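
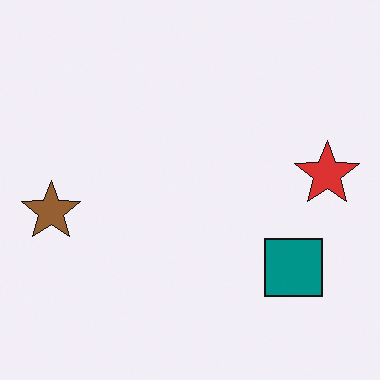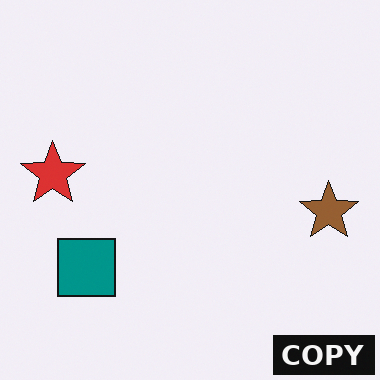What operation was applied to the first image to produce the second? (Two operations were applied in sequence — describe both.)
Flipped horizontally (left ↔ right), then watermarked with the text "COPY" in the lower-right corner.

The brown star is in the left of the first image and the right of the second — shapes on opposite sides of the vertical midline have swapped in a mirror flip. A dark label reading "COPY" appears in the lower-right corner.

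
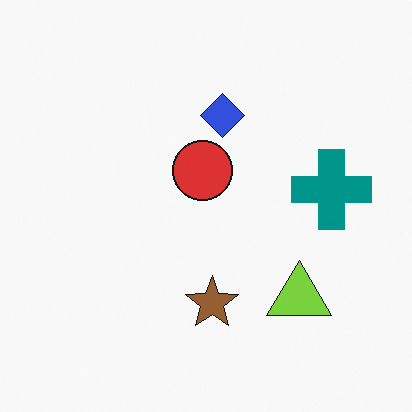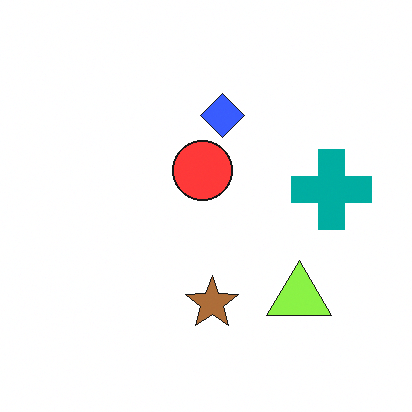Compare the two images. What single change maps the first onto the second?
The image was slightly brightened.

Every pixel — background and shapes alike — is uniformly brightened.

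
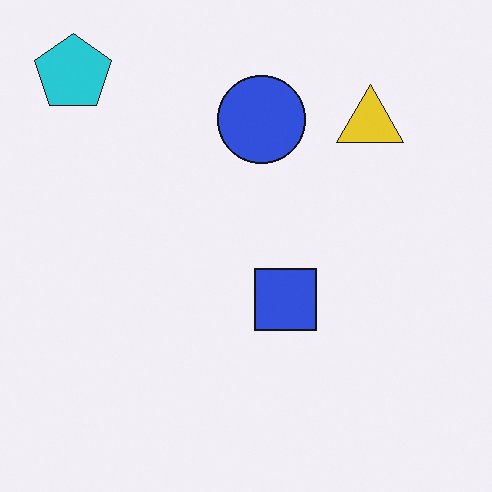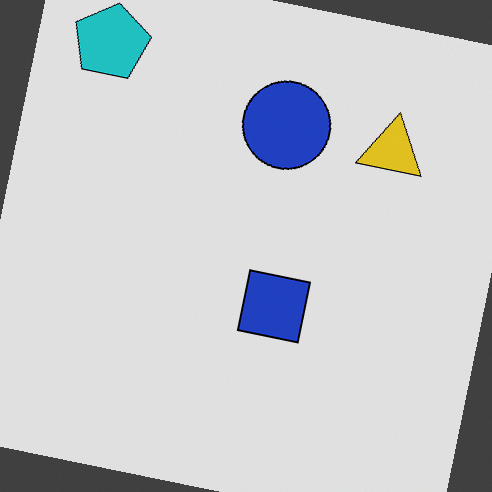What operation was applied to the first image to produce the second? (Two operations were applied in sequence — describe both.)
The second image is the first rotated clockwise by a small amount, then posterized to a reduced palette.

Every shape is tilted by the same angle and the image corners show triangular fill wedges — a whole-image rotation by a non-right angle. Each flat color has snapped to a coarser quantized level — most visibly, the near-white background has dropped to a flat grey.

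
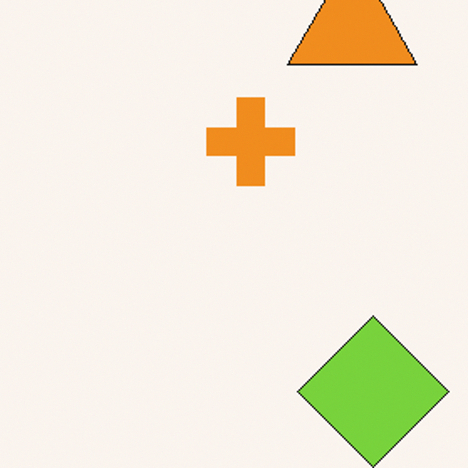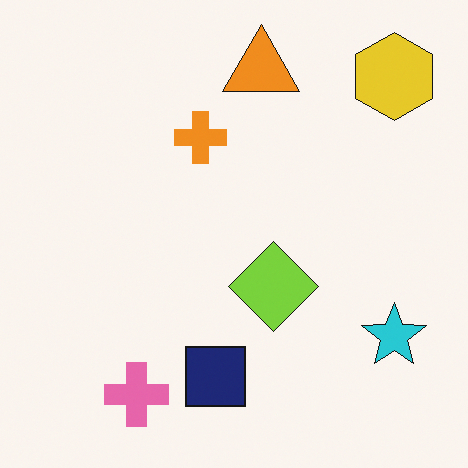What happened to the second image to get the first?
The image was cropped to a noticeably smaller region and rescaled.

The visible shapes are larger and the field of view is narrower; shapes near the original edges may be partly or wholly outside the frame — a crop-and-rescale.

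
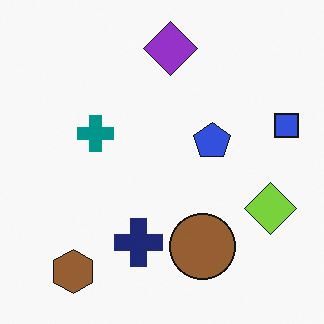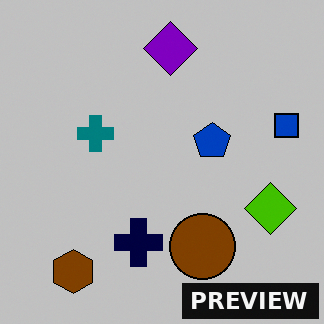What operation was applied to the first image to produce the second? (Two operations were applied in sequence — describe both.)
This is the original image aggressively posterized, then watermarked with the text "PREVIEW" in the lower-right corner.

Each flat color has snapped to a coarser quantized level — most visibly, the near-white background has dropped to a flat grey. A dark label reading "PREVIEW" appears in the lower-right corner.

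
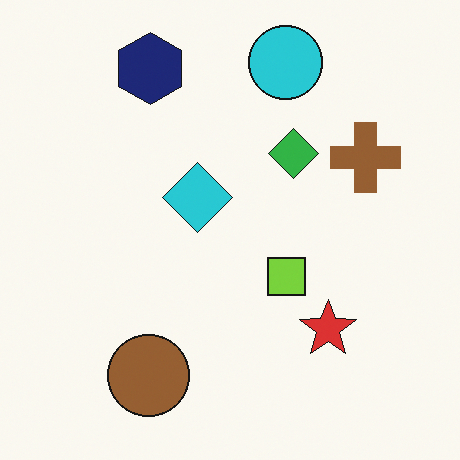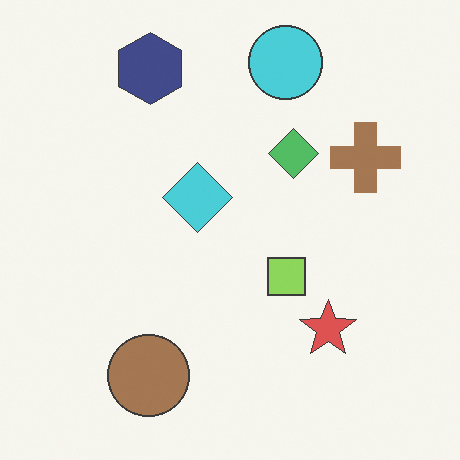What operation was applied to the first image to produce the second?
Given slightly reduced contrast.

Tones are pushed toward mid-grey across the whole image — a global contrast change.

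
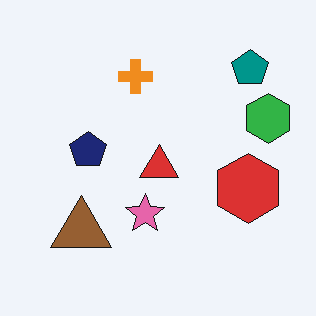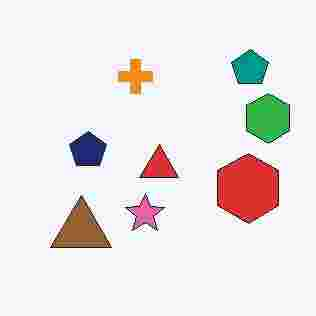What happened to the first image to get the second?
The transformation is: heavily JPEG-compressed with obvious blocking artifacts.

Blocky 8×8 compression artifacts appear around shape edges and the flat background shows ringing — characteristic JPEG degradation.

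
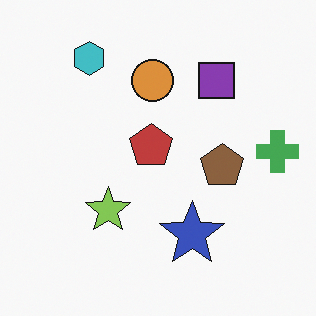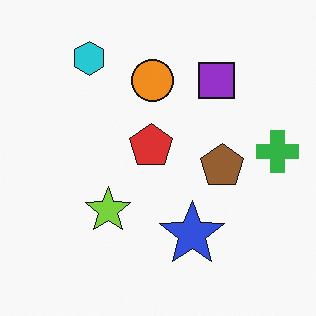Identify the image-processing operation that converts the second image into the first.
It was slightly desaturated.

All colors are more muted and greyish — a global saturation change.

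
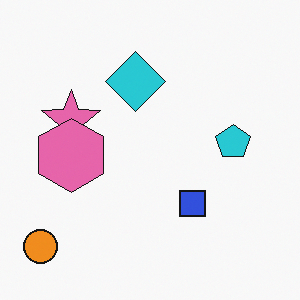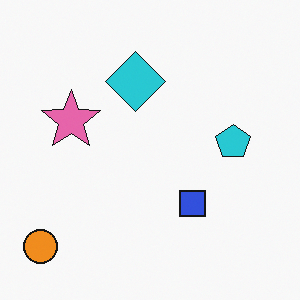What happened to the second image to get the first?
Overlaid with an additional pink hexagon.

A pink hexagon appears in the first image that is absent from the second.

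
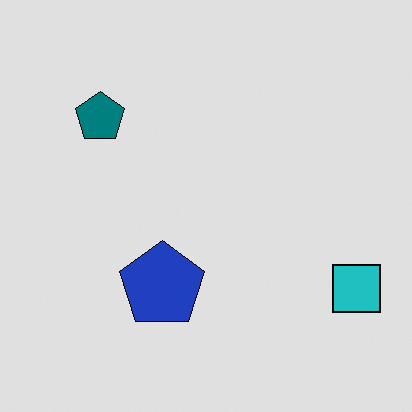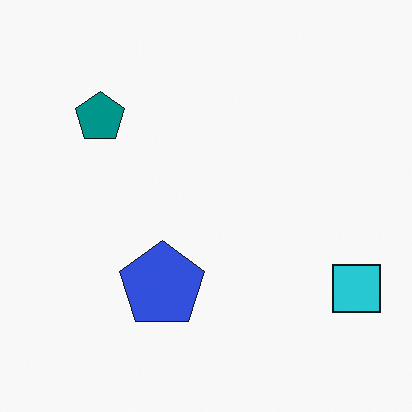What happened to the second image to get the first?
Posterized to a reduced palette.

Each flat color has snapped to a coarser quantized level — most visibly, the near-white background has dropped to a flat grey.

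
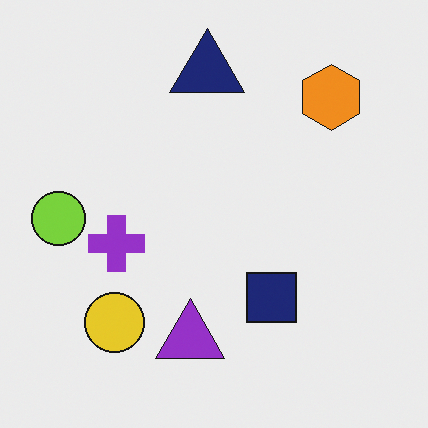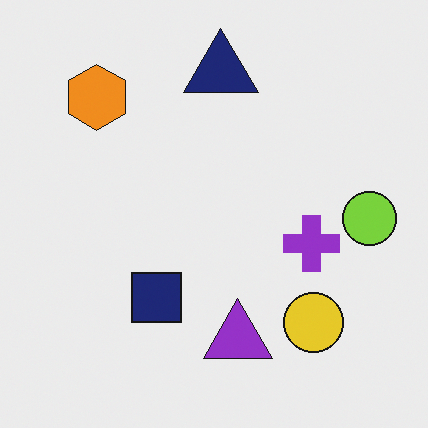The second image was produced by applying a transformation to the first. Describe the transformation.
The transformation is: flipped horizontally (left ↔ right).

The lime circle is in the left of the first image and the right of the second — shapes on opposite sides of the vertical midline have swapped in a mirror flip.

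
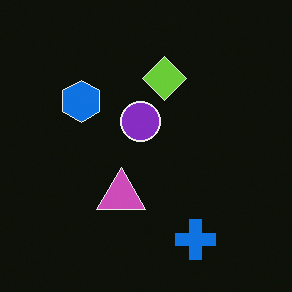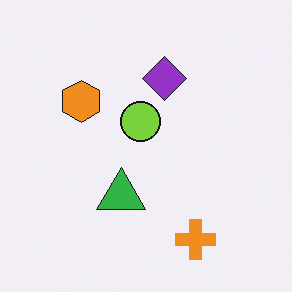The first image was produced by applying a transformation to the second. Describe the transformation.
The transformation is: color-inverted (negative).

The light background has become dark and every shape's color is its complement — a photographic negative.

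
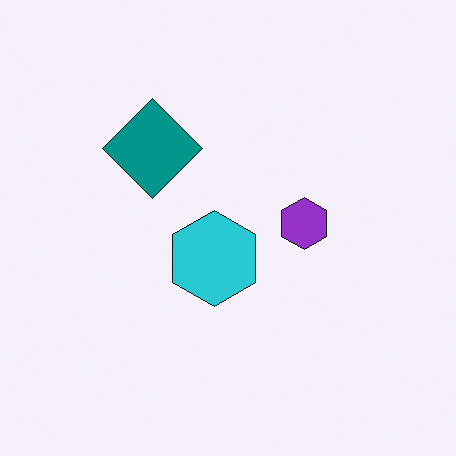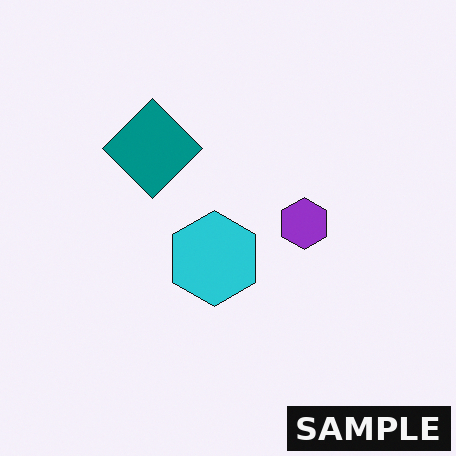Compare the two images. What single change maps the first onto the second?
This is the original image watermarked with the text "SAMPLE" in the lower-right corner.

A dark label reading "SAMPLE" appears in the lower-right corner.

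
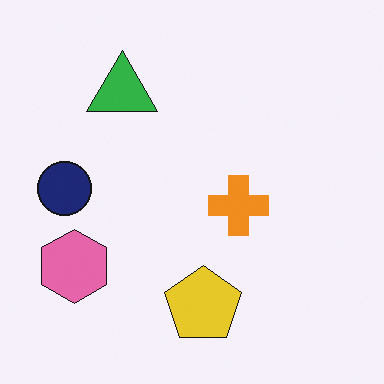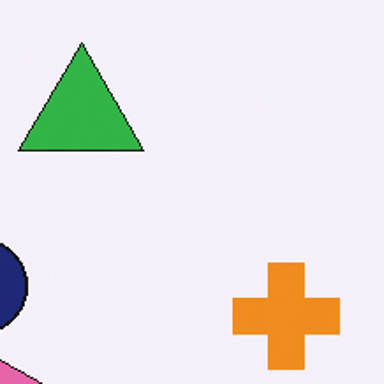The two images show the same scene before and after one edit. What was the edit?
The transformation is: cropped to a noticeably smaller region and rescaled.

The visible shapes are larger and the field of view is narrower; shapes near the original edges may be partly or wholly outside the frame — a crop-and-rescale.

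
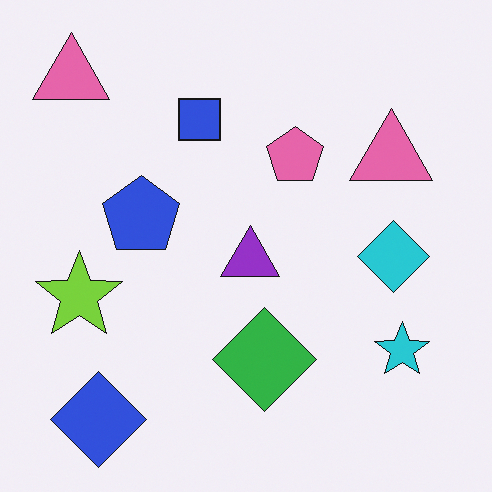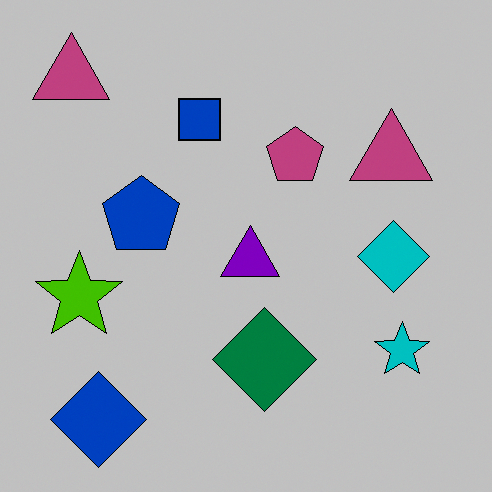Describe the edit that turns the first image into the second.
It was aggressively posterized.

Each flat color has snapped to a coarser quantized level — most visibly, the near-white background has dropped to a flat grey.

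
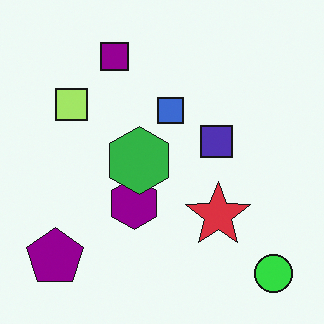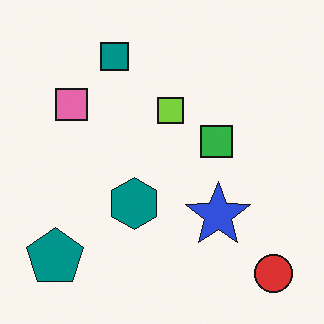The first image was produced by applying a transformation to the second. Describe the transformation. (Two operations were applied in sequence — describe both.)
The transformation is: hue-shifted through roughly a third of the color wheel, then overlaid with an additional green hexagon.

Every shape's color has rotated by the same amount around the hue wheel — a uniform hue shift. A green hexagon appears in the first image that is absent from the second.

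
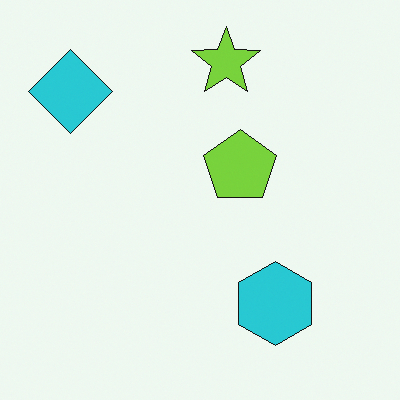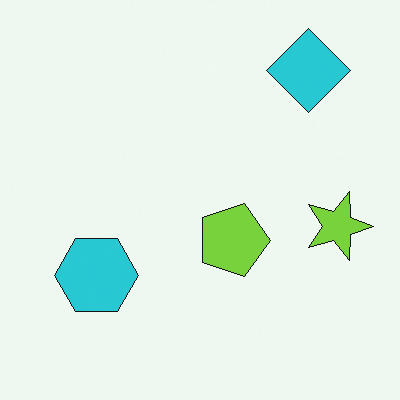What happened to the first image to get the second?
Rotated 90° clockwise.

The cyan diamond sits in the top-left of the first image and the top-right of the second — consistent with a whole-image 90° clockwise rotation.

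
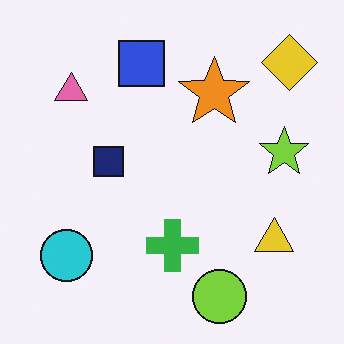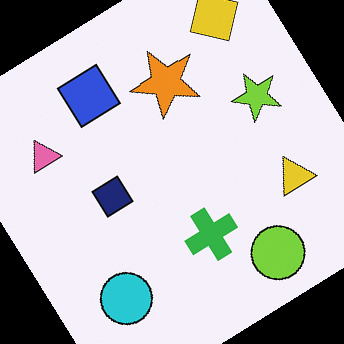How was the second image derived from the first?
The second image is the first rotated counter-clockwise by a large amount — several tens of degrees.

Every shape is tilted by the same angle and the image corners show triangular fill wedges — a whole-image rotation by a non-right angle.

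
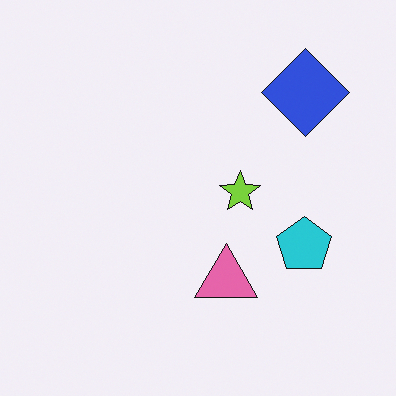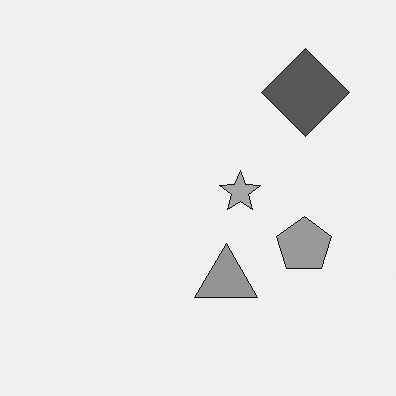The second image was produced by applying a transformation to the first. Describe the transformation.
Converted to grayscale.

All color is removed — every shape is now a shade of grey.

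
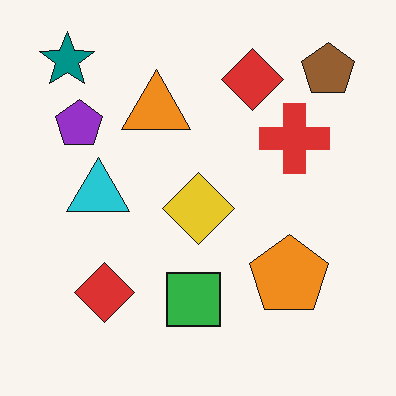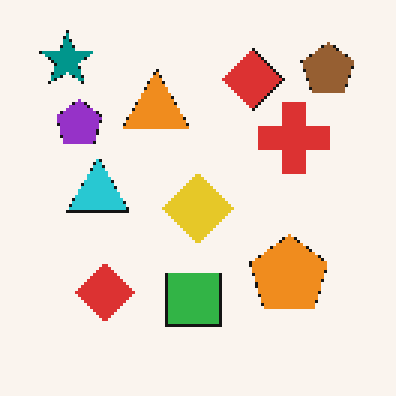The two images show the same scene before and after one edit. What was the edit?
Lightly pixelated (a mild mosaic effect).

Shapes are reduced to large square blocks; fine edges and outlines are lost — a downscale-then-upscale (mosaic) effect.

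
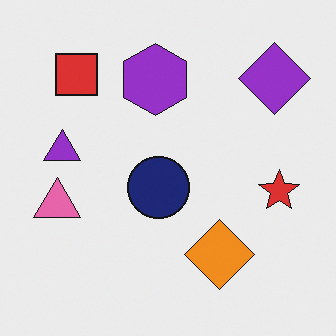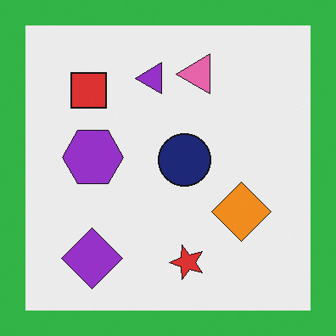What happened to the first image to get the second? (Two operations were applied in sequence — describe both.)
The transformation is: transposed (reflected across the top-left ↔ bottom-right diagonal), then framed with a green border.

Shapes have swapped their row and column positions — what was in the top-right is now in the bottom-left — a diagonal reflection. A solid green frame runs around the edge of the second image, with the content slightly shrunk inside it.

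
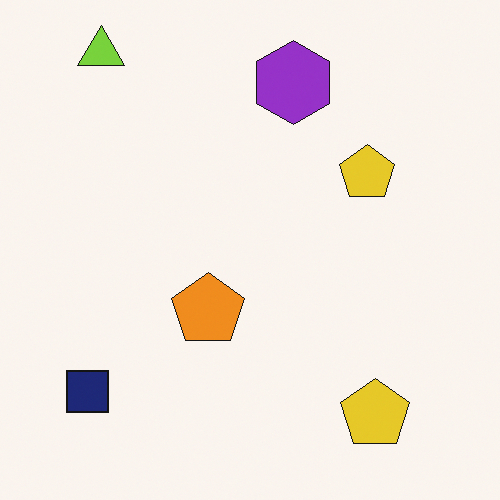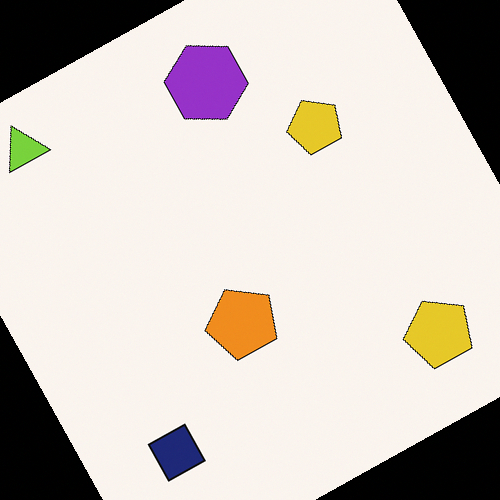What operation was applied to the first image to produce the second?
This is the original image rotated counter-clockwise by a clearly visible amount.

Every shape is tilted by the same angle and the image corners show triangular fill wedges — a whole-image rotation by a non-right angle.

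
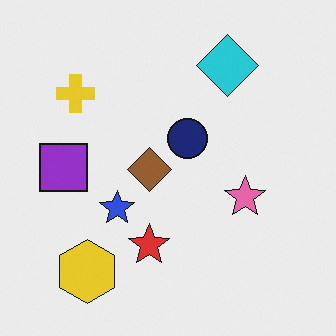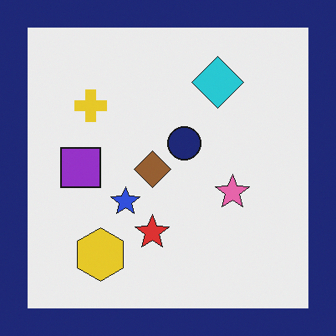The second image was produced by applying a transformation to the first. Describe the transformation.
The image was framed with a navy border.

A solid navy frame runs around the edge of the second image, with the content slightly shrunk inside it.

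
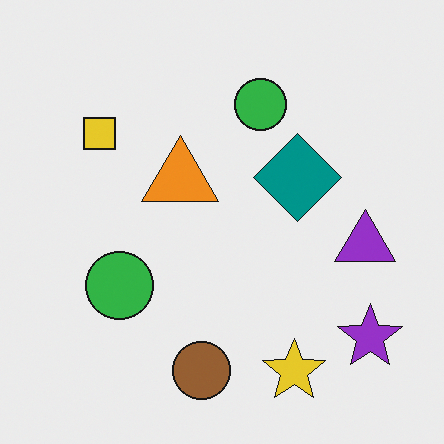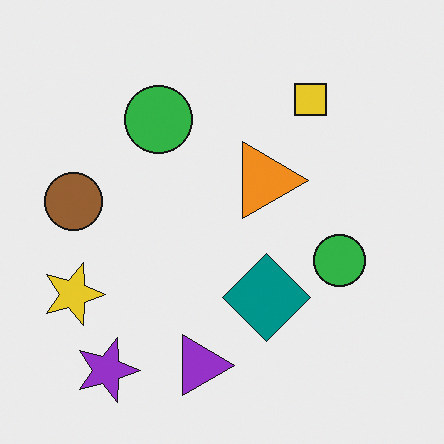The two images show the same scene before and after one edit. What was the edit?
Rotated 90° clockwise.

The purple star sits in the bottom-right of the first image and the bottom-left of the second — consistent with a whole-image 90° clockwise rotation.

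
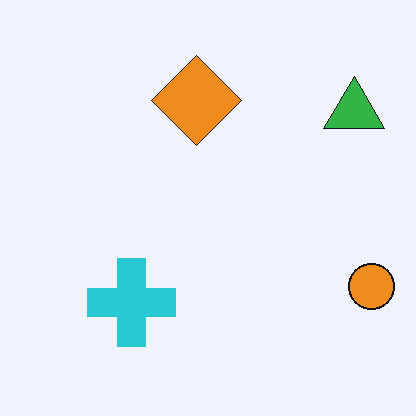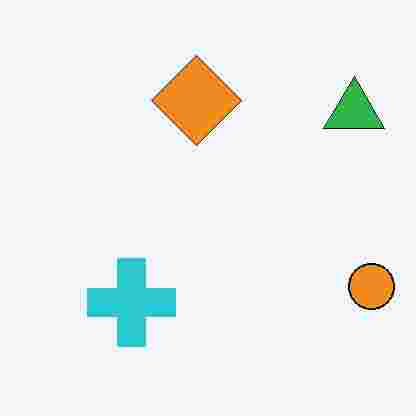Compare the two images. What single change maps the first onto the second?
It was heavily JPEG-compressed with obvious blocking artifacts.

Blocky 8×8 compression artifacts appear around shape edges and the flat background shows ringing — characteristic JPEG degradation.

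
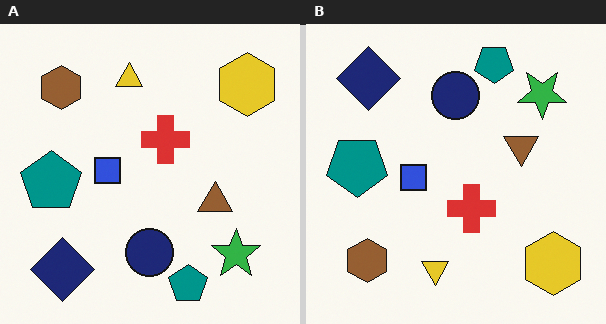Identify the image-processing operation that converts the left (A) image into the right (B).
This is the original image flipped vertically (top ↔ bottom).

The yellow triangle is in the top of the left (A) image and the bottom of the right (B) — shapes on opposite sides of the horizontal midline have swapped in a mirror flip.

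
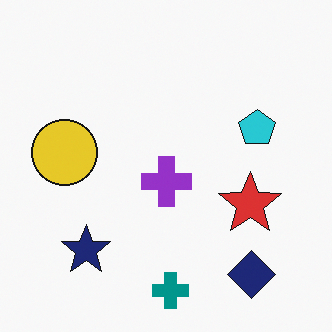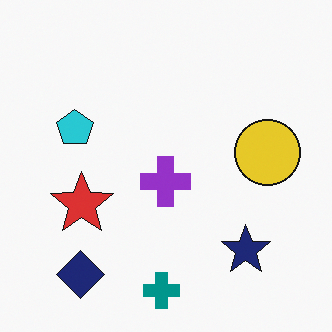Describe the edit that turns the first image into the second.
The transformation is: flipped horizontally (left ↔ right).

The yellow circle is in the left of the first image and the right of the second — shapes on opposite sides of the vertical midline have swapped in a mirror flip.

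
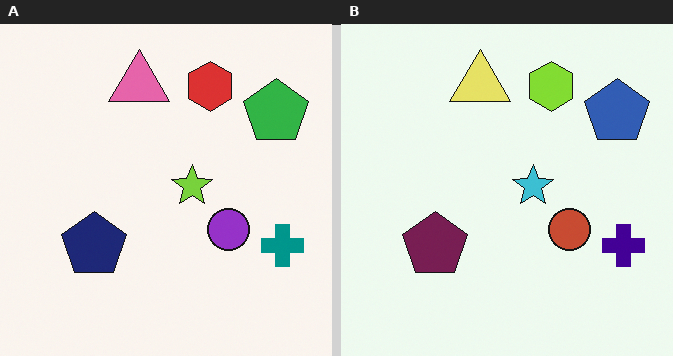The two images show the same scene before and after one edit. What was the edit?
The image was hue-shifted by a moderate amount.

Every shape's color has rotated by the same amount around the hue wheel — a uniform hue shift.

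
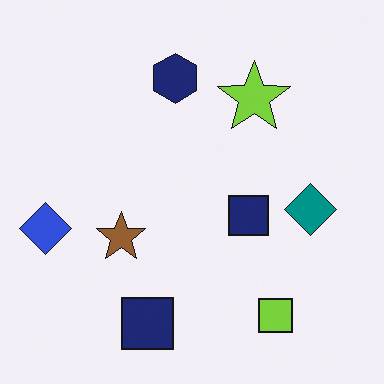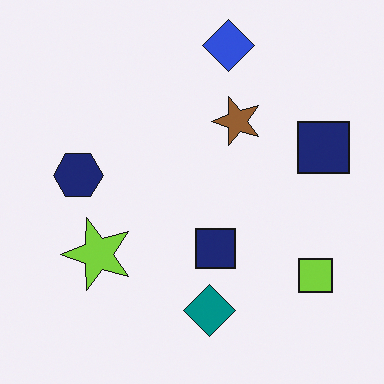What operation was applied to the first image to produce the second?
The second image is the first transposed (reflected across the top-left ↔ bottom-right diagonal).

Shapes have swapped their row and column positions — what was in the top-right is now in the bottom-left — a diagonal reflection.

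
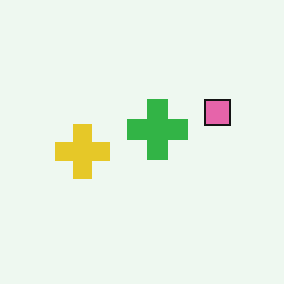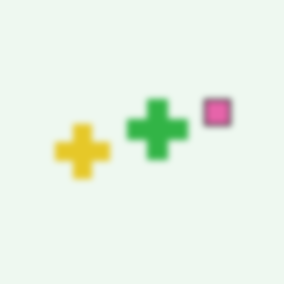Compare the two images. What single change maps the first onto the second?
The image was moderately blurred.

Shape edges and outlines are uniformly softened across the whole image.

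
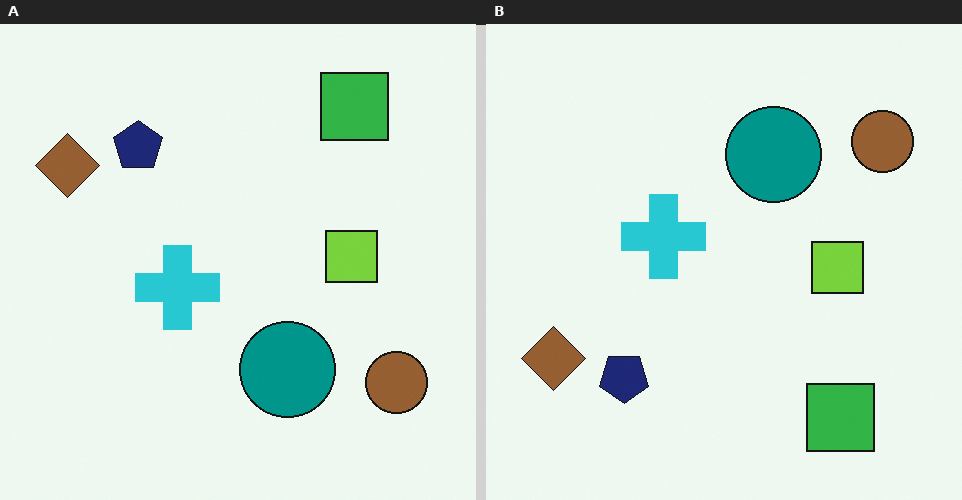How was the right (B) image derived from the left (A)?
The right (B) image is the left (A) flipped vertically (top ↔ bottom).

The green square is in the top-right of the left (A) image and the bottom-right of the right (B) — shapes on opposite sides of the horizontal midline have swapped in a mirror flip.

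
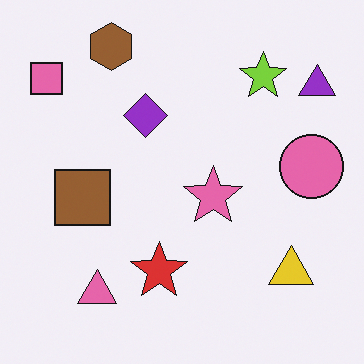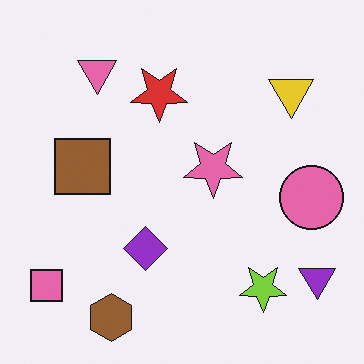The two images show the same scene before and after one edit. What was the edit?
Flipped vertically (top ↔ bottom).

The brown hexagon is in the top-left of the first image and the bottom-left of the second — shapes on opposite sides of the horizontal midline have swapped in a mirror flip.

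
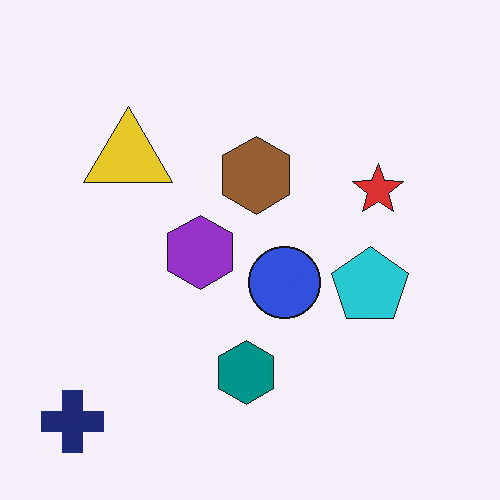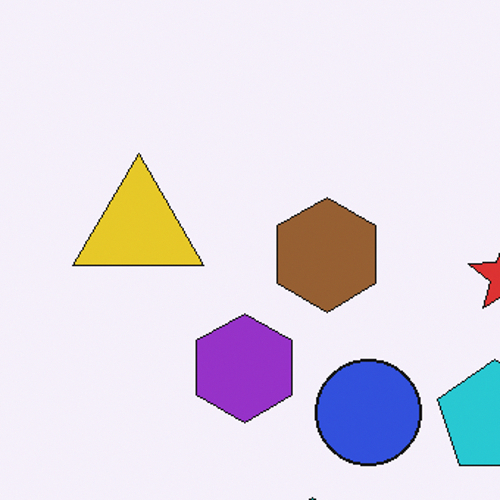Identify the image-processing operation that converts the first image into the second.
Cropped to a modestly smaller region and rescaled.

The visible shapes are larger and the field of view is narrower; shapes near the original edges may be partly or wholly outside the frame — a crop-and-rescale.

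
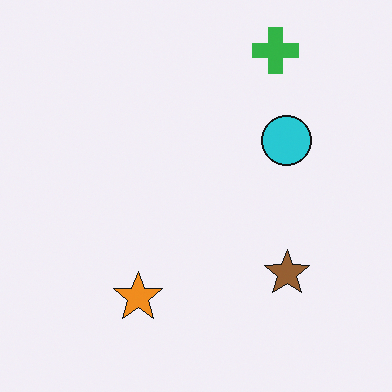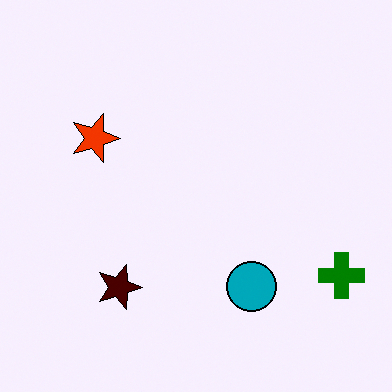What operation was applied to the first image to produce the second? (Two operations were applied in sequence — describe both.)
It was rotated 90° clockwise, then given much higher contrast.

The green cross sits in the top-right of the first image and the bottom-right of the second — consistent with a whole-image 90° clockwise rotation. Tones are pushed away from mid-grey across the whole image — a global contrast change.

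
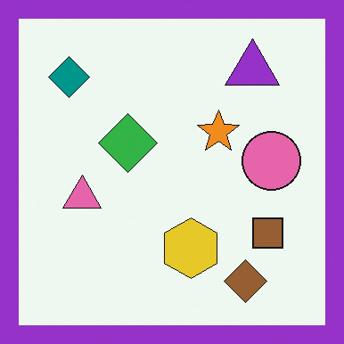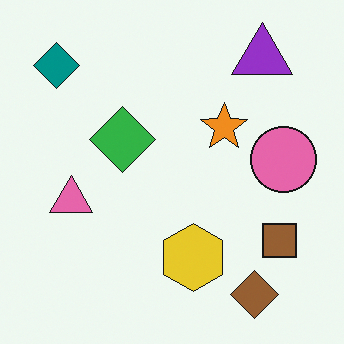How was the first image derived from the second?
The image was framed with a purple border.

A solid purple frame runs around the edge of the first image, with the content slightly shrunk inside it.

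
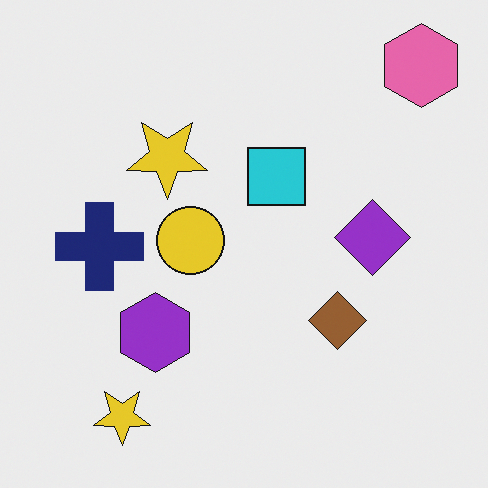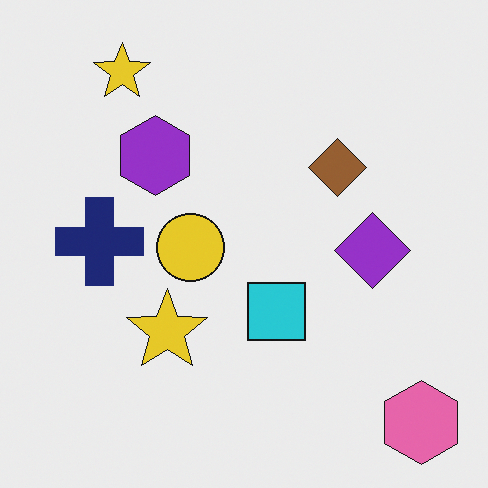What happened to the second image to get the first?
The first image is the second flipped vertically (top ↔ bottom).

The pink hexagon is in the bottom-right of the second image and the top-right of the first — shapes on opposite sides of the horizontal midline have swapped in a mirror flip.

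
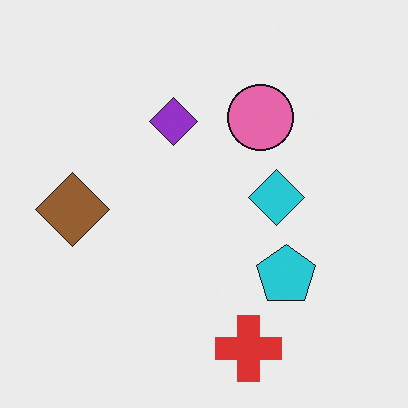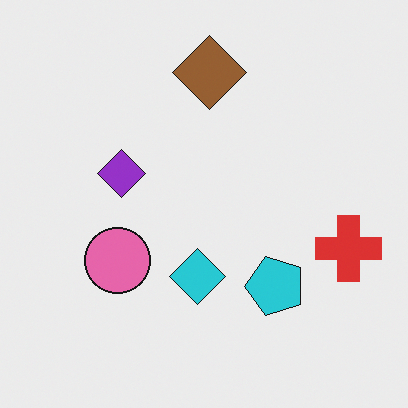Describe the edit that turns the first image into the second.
The transformation is: transposed (reflected across the top-left ↔ bottom-right diagonal).

Shapes have swapped their row and column positions — what was in the top-right is now in the bottom-left — a diagonal reflection.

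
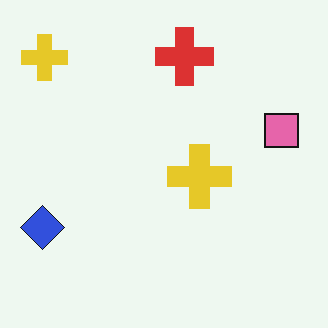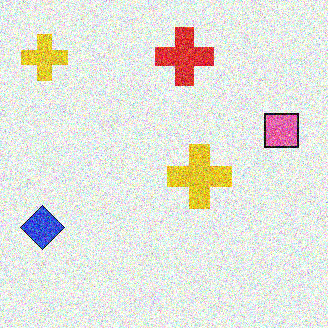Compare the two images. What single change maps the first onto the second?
It was degraded with strong gaussian noise.

Random speckle covers the whole image, including the flat background.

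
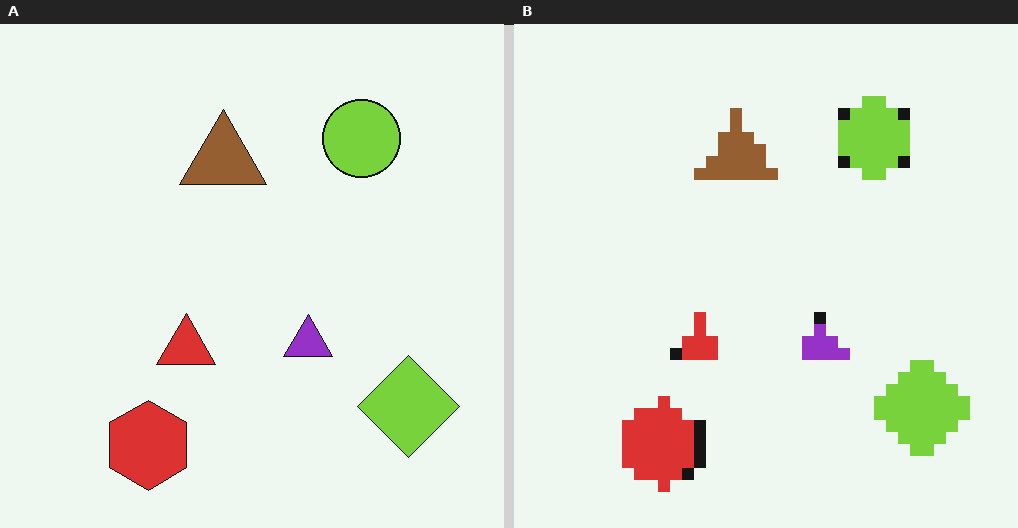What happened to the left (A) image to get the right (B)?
Coarsely pixelated.

Shapes are reduced to large square blocks; fine edges and outlines are lost — a downscale-then-upscale (mosaic) effect.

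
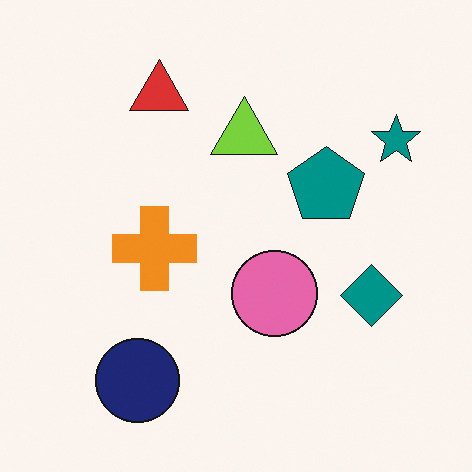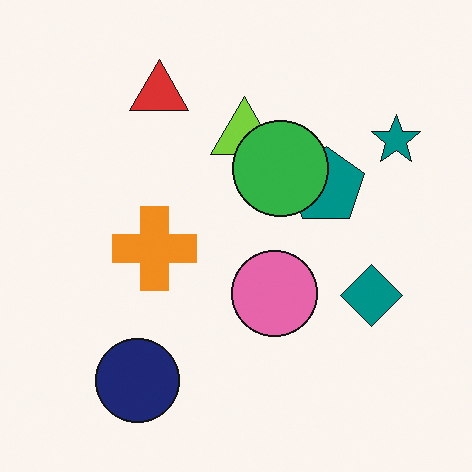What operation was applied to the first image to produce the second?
This is the original image overlaid with an additional green circle.

A green circle appears in the second image that is absent from the first.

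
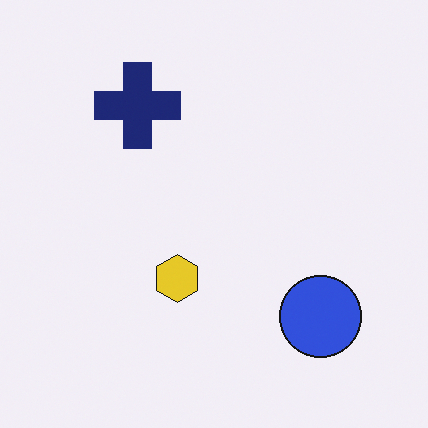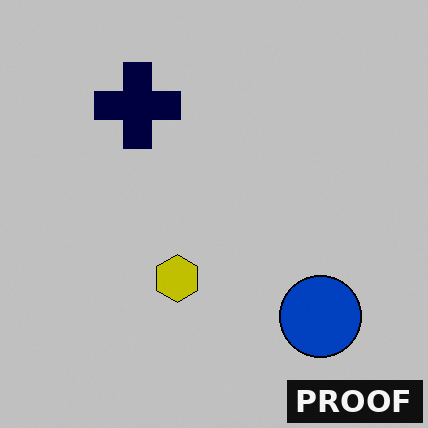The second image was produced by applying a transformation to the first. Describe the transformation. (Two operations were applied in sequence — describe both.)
It was aggressively posterized, then watermarked with the text "PROOF" in the lower-right corner.

Each flat color has snapped to a coarser quantized level — most visibly, the near-white background has dropped to a flat grey. A dark label reading "PROOF" appears in the lower-right corner.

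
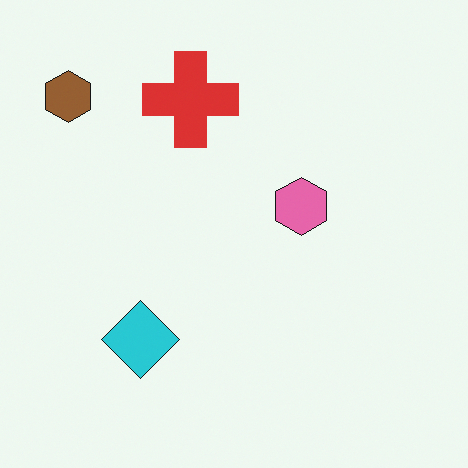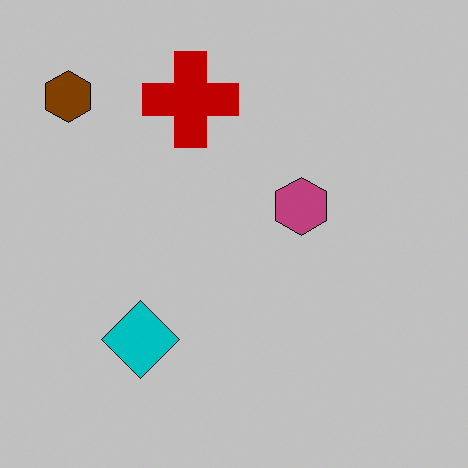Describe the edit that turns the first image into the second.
The transformation is: aggressively posterized.

Each flat color has snapped to a coarser quantized level — most visibly, the near-white background has dropped to a flat grey.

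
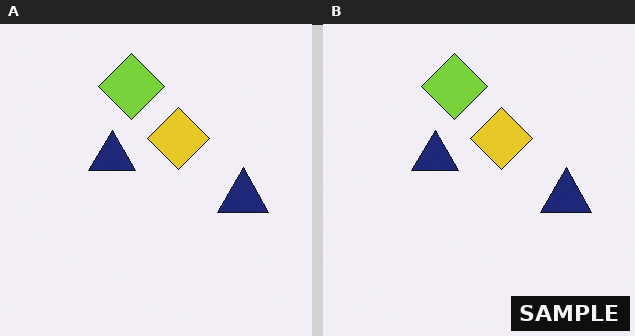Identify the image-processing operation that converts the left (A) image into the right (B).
This is the original image watermarked with the text "SAMPLE" in the lower-right corner.

A dark label reading "SAMPLE" appears in the lower-right corner.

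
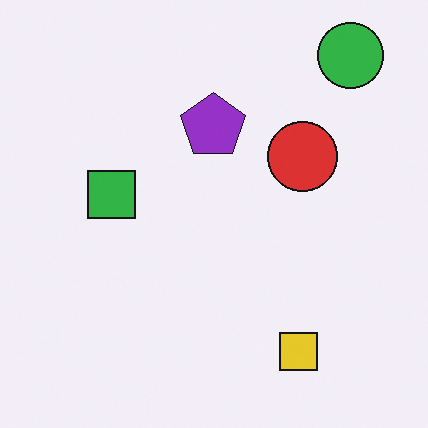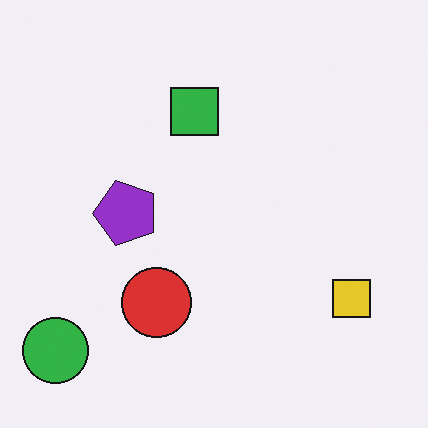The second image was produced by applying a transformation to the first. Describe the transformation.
The image was transposed (reflected across the top-left ↔ bottom-right diagonal).

Shapes have swapped their row and column positions — what was in the top-right is now in the bottom-left — a diagonal reflection.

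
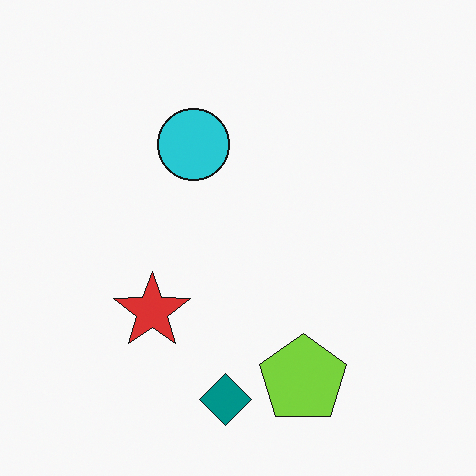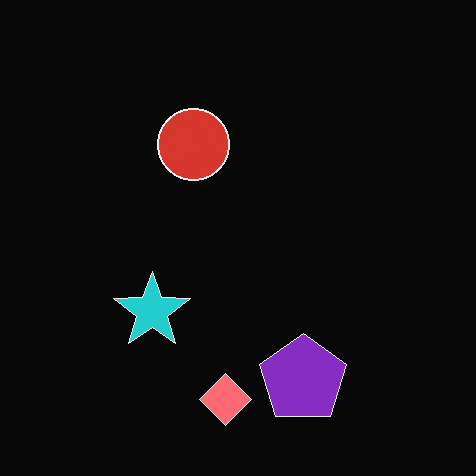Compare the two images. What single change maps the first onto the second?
This is the original image color-inverted (negative).

The light background has become dark and every shape's color is its complement — a photographic negative.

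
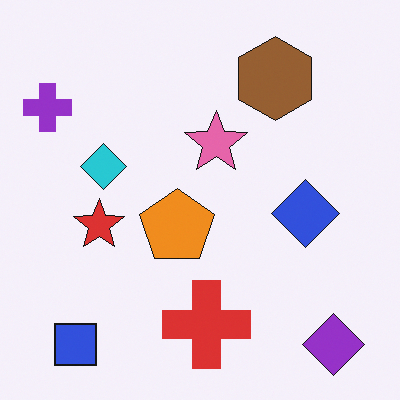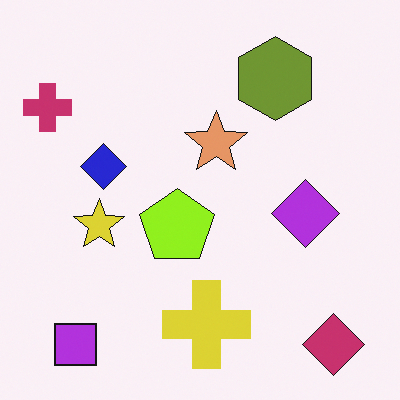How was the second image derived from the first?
The second image is the first hue-shifted by a small amount.

Every shape's color has rotated by the same amount around the hue wheel — a uniform hue shift.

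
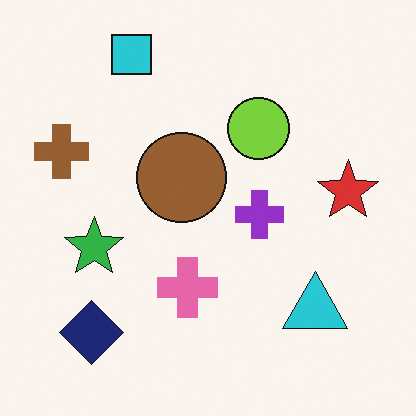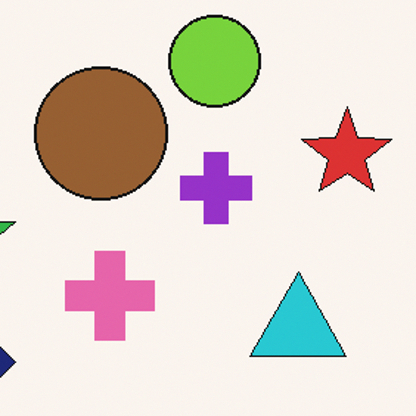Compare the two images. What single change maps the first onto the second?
It was cropped to a modestly smaller region and rescaled.

The visible shapes are larger and the field of view is narrower; shapes near the original edges may be partly or wholly outside the frame — a crop-and-rescale.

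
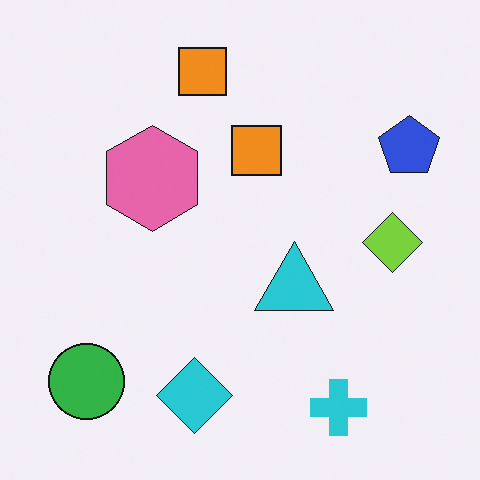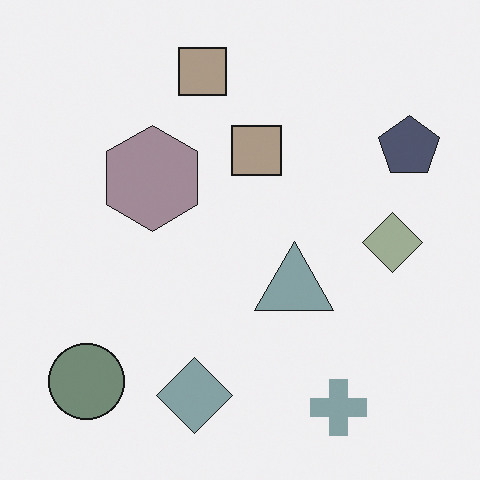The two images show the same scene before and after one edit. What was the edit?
It was made much more muted (saturation change).

All colors are more muted and greyish — a global saturation change.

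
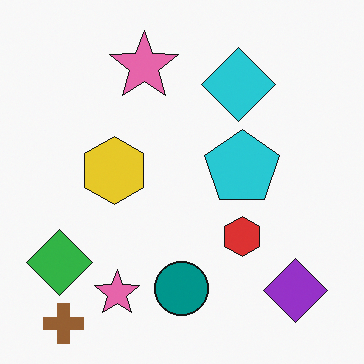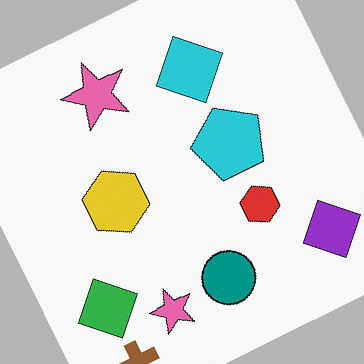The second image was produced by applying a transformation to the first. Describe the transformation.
The transformation is: rotated counter-clockwise by a clearly visible amount.

Every shape is tilted by the same angle and the image corners show triangular fill wedges — a whole-image rotation by a non-right angle.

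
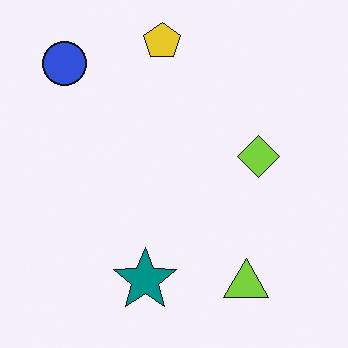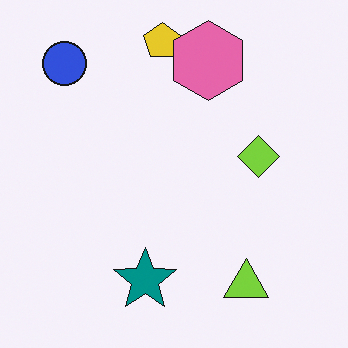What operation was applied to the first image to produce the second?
The second image is the first overlaid with an additional pink hexagon.

A pink hexagon appears in the second image that is absent from the first.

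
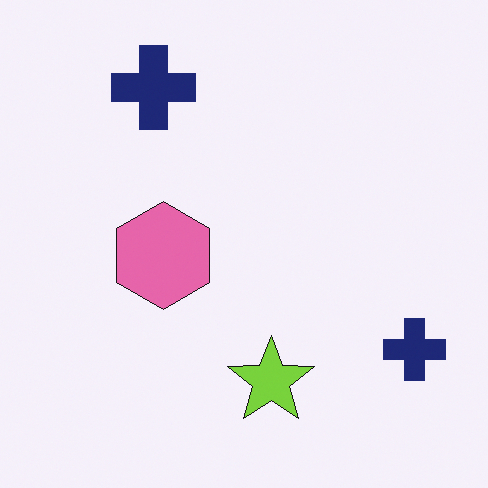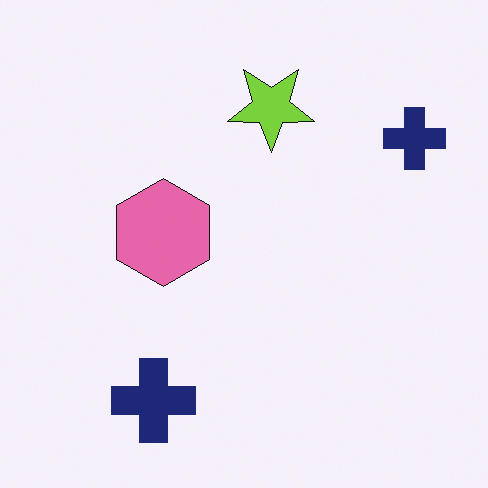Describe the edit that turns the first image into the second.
The transformation is: flipped vertically (top ↔ bottom).

The lime star is in the bottom of the first image and the top of the second — shapes on opposite sides of the horizontal midline have swapped in a mirror flip.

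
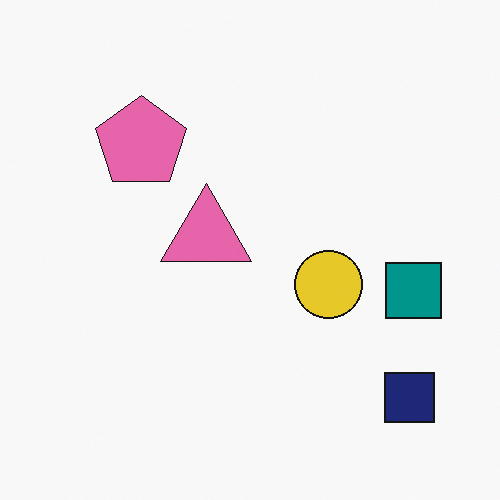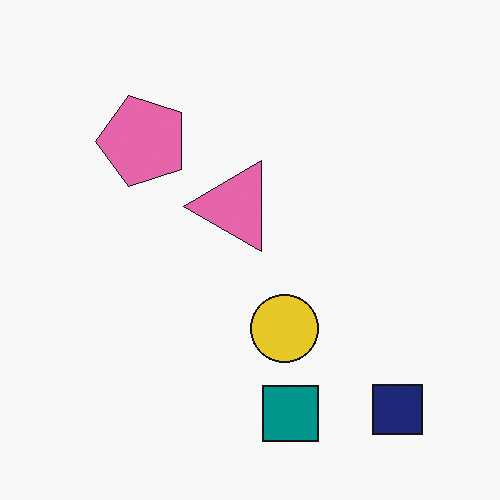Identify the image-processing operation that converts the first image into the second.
The image was transposed (reflected across the top-left ↔ bottom-right diagonal).

Shapes have swapped their row and column positions — what was in the top-right is now in the bottom-left — a diagonal reflection.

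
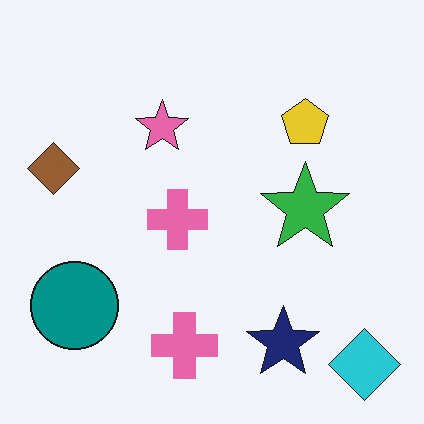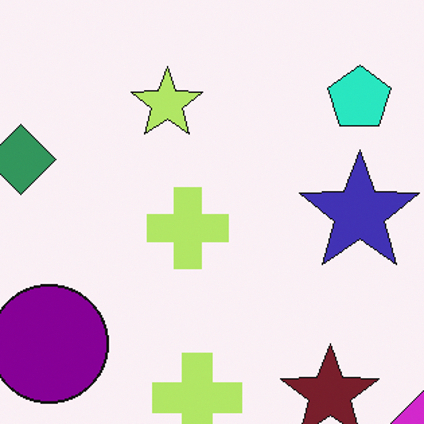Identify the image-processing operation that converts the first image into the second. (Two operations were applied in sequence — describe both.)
It was cropped slightly and scaled back up, then hue-shifted noticeably.

The visible shapes are larger and the field of view is narrower; shapes near the original edges may be partly or wholly outside the frame — a crop-and-rescale. Every shape's color has rotated by the same amount around the hue wheel — a uniform hue shift.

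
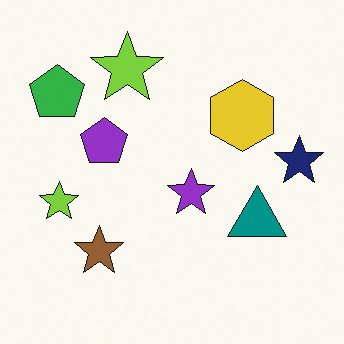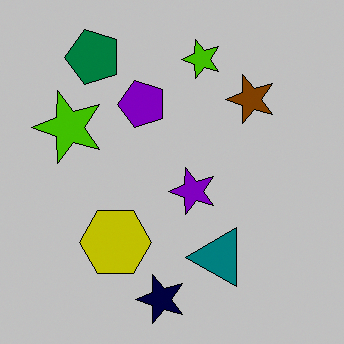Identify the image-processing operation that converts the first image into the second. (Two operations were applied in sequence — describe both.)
The transformation is: aggressively posterized, then transposed (reflected across the top-left ↔ bottom-right diagonal).

Each flat color has snapped to a coarser quantized level — most visibly, the near-white background has dropped to a flat grey. Shapes have swapped their row and column positions — what was in the top-right is now in the bottom-left — a diagonal reflection.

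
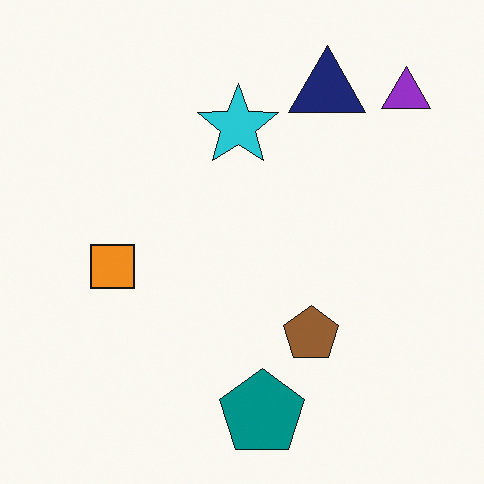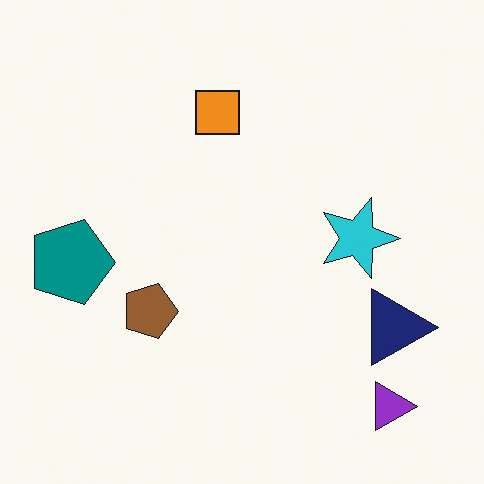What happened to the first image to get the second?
Rotated 90° clockwise.

The purple triangle sits in the top-right of the first image and the bottom-right of the second — consistent with a whole-image 90° clockwise rotation.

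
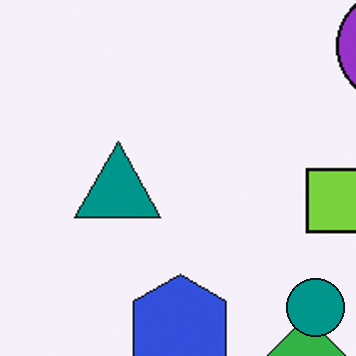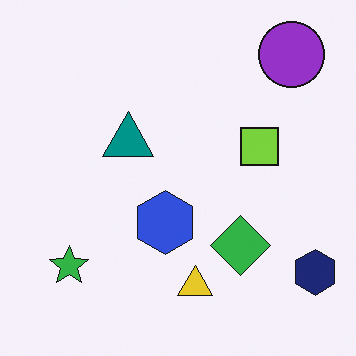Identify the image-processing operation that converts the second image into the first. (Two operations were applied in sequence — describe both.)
This is the original image cropped to a noticeably smaller region and rescaled, then overlaid with an additional teal circle.

The visible shapes are larger and the field of view is narrower; shapes near the original edges may be partly or wholly outside the frame — a crop-and-rescale. A teal circle appears in the first image that is absent from the second.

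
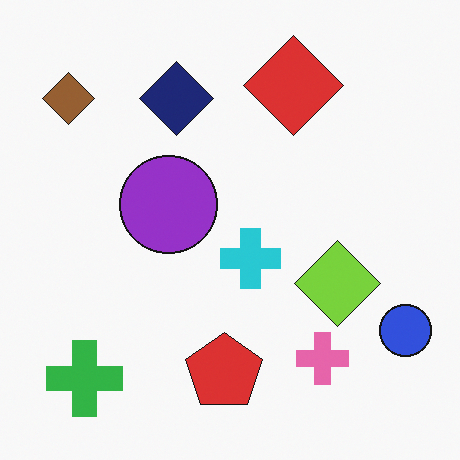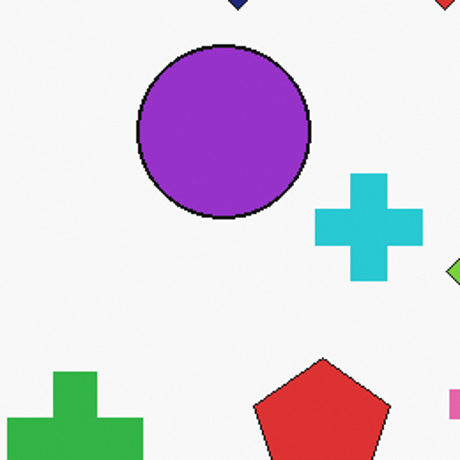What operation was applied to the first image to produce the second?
The transformation is: cropped to a noticeably smaller region and rescaled.

The visible shapes are larger and the field of view is narrower; shapes near the original edges may be partly or wholly outside the frame — a crop-and-rescale.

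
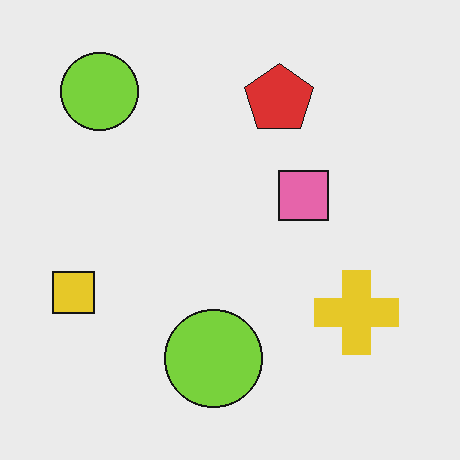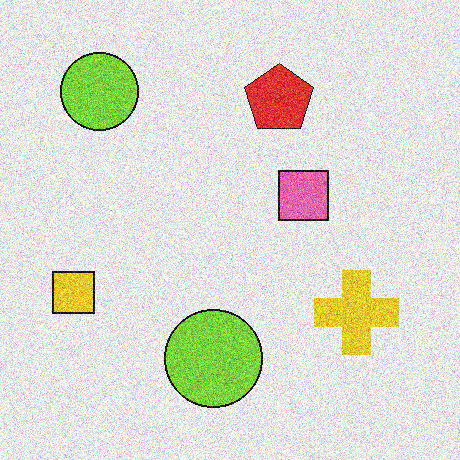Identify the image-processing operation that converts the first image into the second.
The transformation is: degraded with a thick layer of grain.

Random speckle covers the whole image, including the flat background.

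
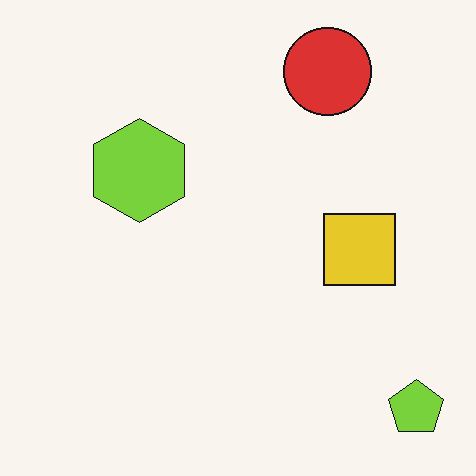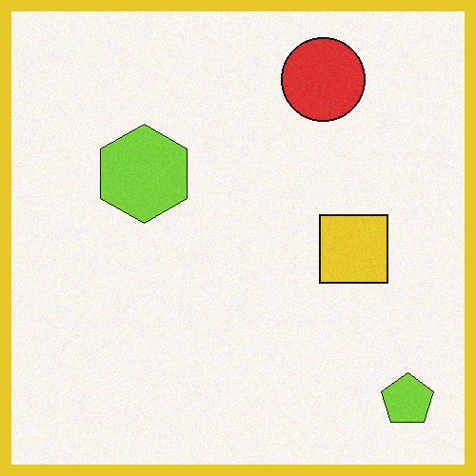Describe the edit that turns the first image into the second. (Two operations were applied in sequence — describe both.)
The transformation is: degraded with subtle gaussian noise, then framed with a yellow border.

Random speckle covers the whole image, including the flat background. A solid yellow frame runs around the edge of the second image, with the content slightly shrunk inside it.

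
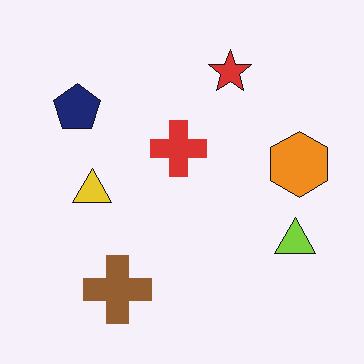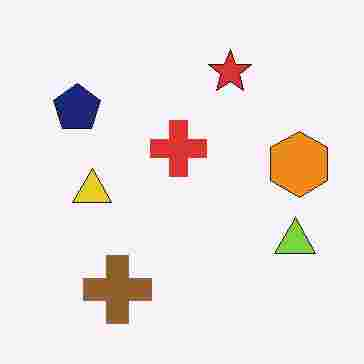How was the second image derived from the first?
The image was heavily JPEG-compressed with obvious blocking artifacts.

Blocky 8×8 compression artifacts appear around shape edges and the flat background shows ringing — characteristic JPEG degradation.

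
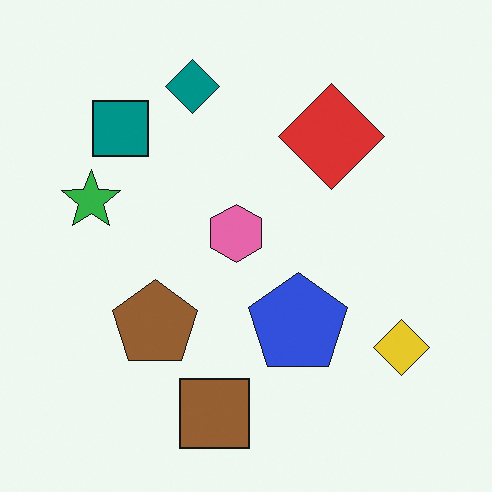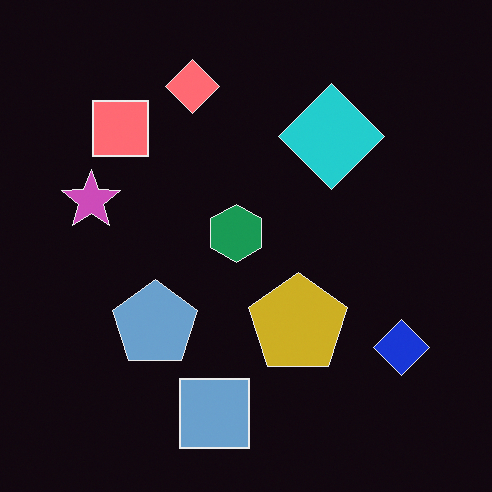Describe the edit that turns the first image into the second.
Color-inverted (negative).

The light background has become dark and every shape's color is its complement — a photographic negative.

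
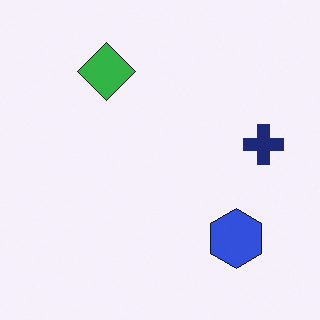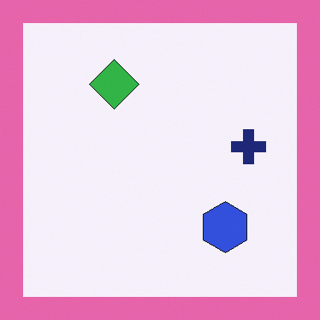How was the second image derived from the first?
Framed with a pink border.

A solid pink frame runs around the edge of the second image, with the content slightly shrunk inside it.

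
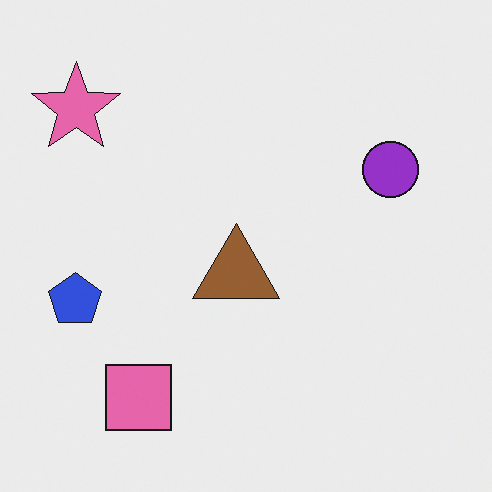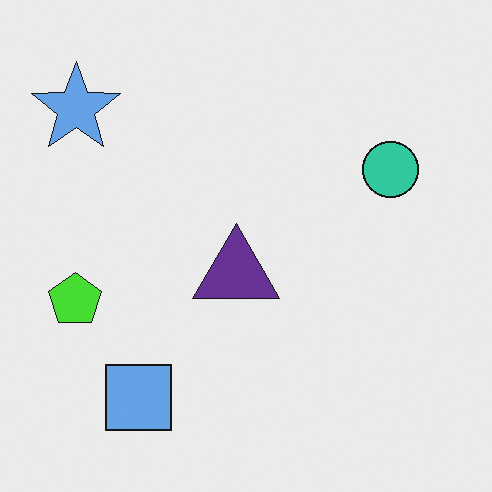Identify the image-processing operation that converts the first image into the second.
This is the original image hue-shifted by a large amount.

Every shape's color has rotated by the same amount around the hue wheel — a uniform hue shift.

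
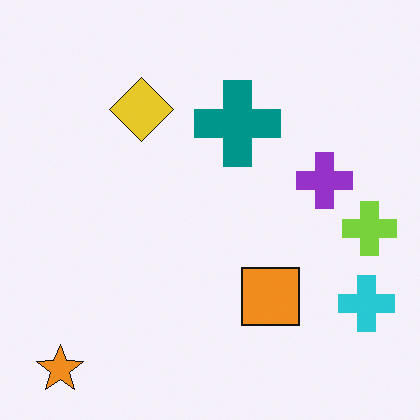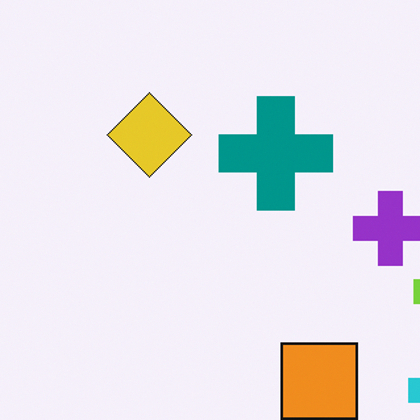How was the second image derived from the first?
The second image is the first cropped to a modestly smaller region and rescaled.

The visible shapes are larger and the field of view is narrower; shapes near the original edges may be partly or wholly outside the frame — a crop-and-rescale.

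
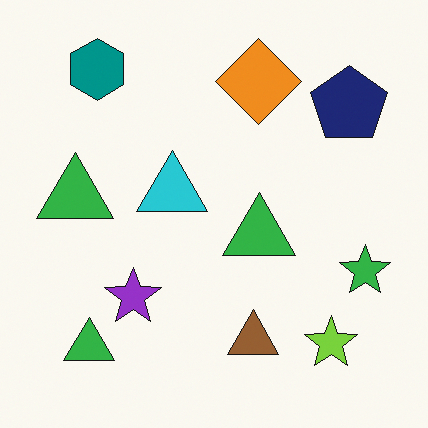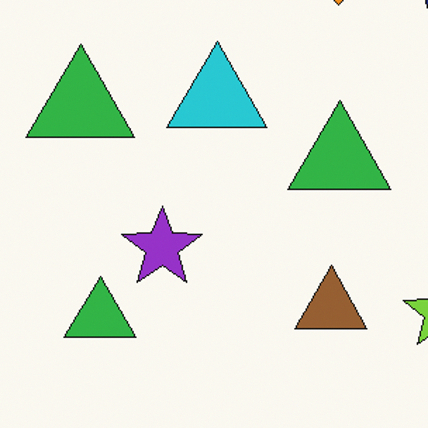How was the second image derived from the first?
This is the original image cropped slightly and scaled back up.

The visible shapes are larger and the field of view is narrower; shapes near the original edges may be partly or wholly outside the frame — a crop-and-rescale.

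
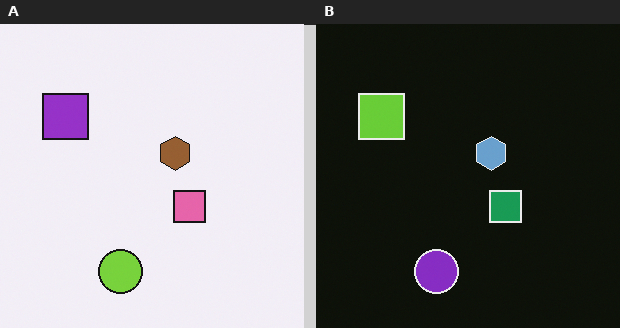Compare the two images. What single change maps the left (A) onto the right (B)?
The right (B) image is the left (A) color-inverted (negative).

The light background has become dark and every shape's color is its complement — a photographic negative.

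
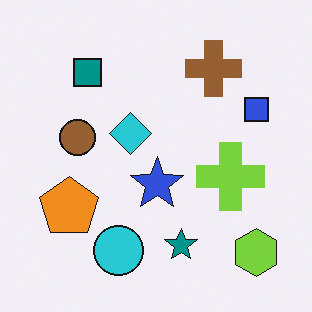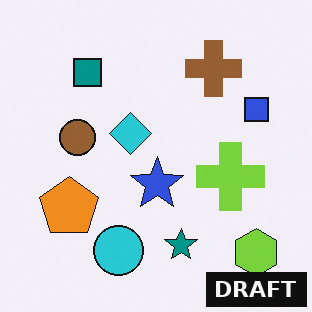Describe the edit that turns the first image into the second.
The image was watermarked with the text "DRAFT" in the lower-right corner.

A dark label reading "DRAFT" appears in the lower-right corner.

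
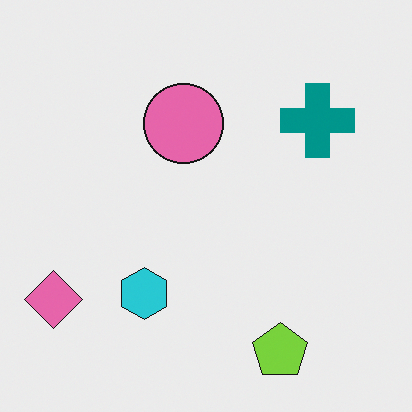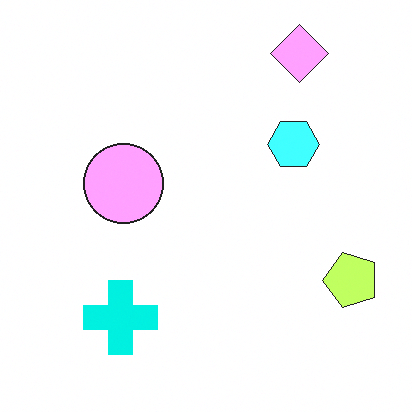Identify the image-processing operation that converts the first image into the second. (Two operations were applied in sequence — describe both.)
The transformation is: brightened a lot, then transposed (reflected across the top-left ↔ bottom-right diagonal).

Every pixel — background and shapes alike — is uniformly brightened. Shapes have swapped their row and column positions — what was in the top-right is now in the bottom-left — a diagonal reflection.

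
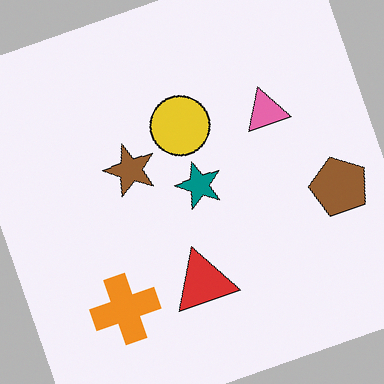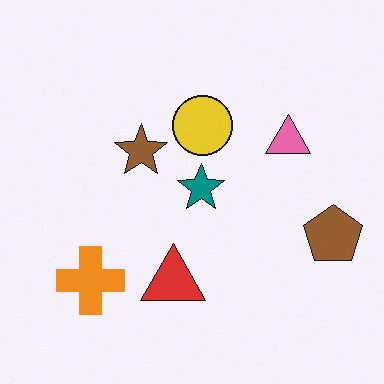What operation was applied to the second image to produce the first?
The transformation is: rotated counter-clockwise by a moderate amount.

Every shape is tilted by the same angle and the image corners show triangular fill wedges — a whole-image rotation by a non-right angle.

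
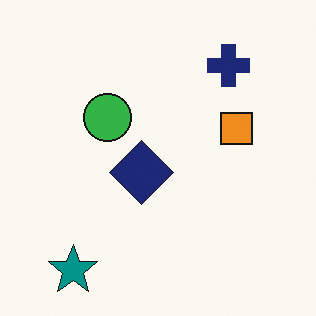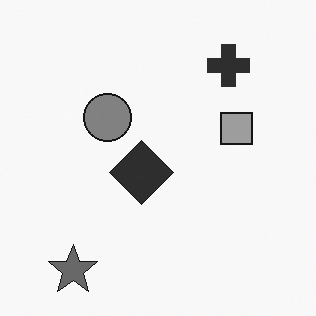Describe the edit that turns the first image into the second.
It was converted to grayscale.

All color is removed — every shape is now a shade of grey.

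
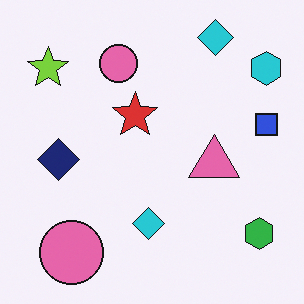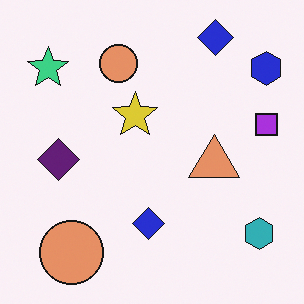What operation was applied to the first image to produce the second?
Hue-shifted slightly.

Every shape's color has rotated by the same amount around the hue wheel — a uniform hue shift.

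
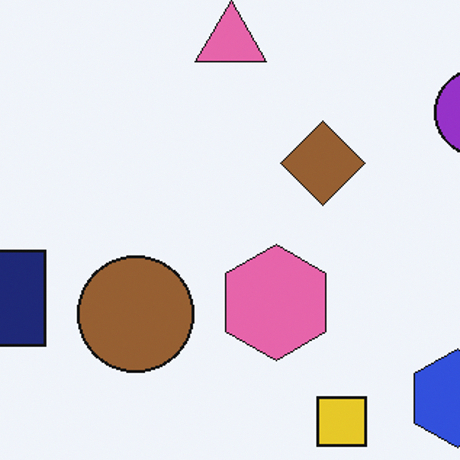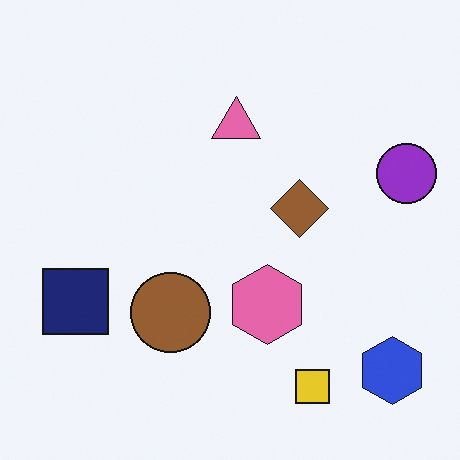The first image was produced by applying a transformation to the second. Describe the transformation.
The image was cropped slightly and scaled back up.

The visible shapes are larger and the field of view is narrower; shapes near the original edges may be partly or wholly outside the frame — a crop-and-rescale.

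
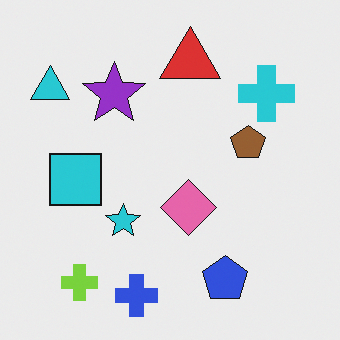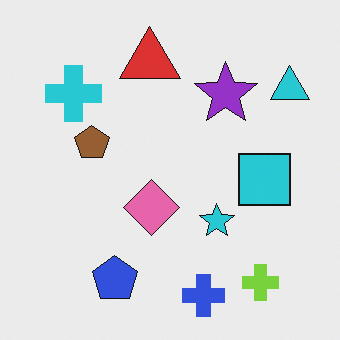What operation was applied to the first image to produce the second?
The image was flipped horizontally (left ↔ right).

The cyan triangle is in the top-left of the first image and the top-right of the second — shapes on opposite sides of the vertical midline have swapped in a mirror flip.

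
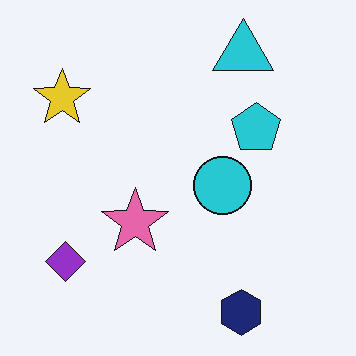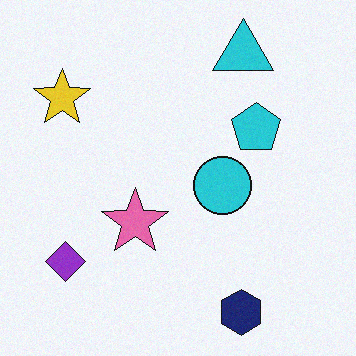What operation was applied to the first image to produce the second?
It was degraded with light additive noise.

Random speckle covers the whole image, including the flat background.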